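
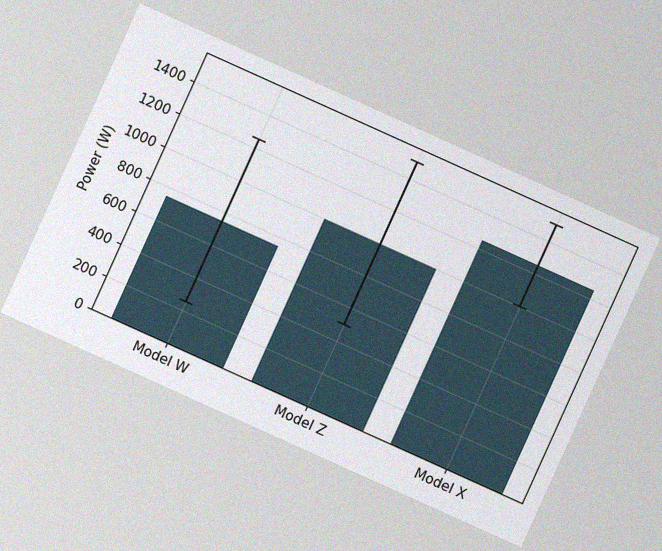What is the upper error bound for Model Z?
1500W

The chart is tilted about 24° clockwise, with some photo noise. The Model Z bar's upper whisker reaches 1500W.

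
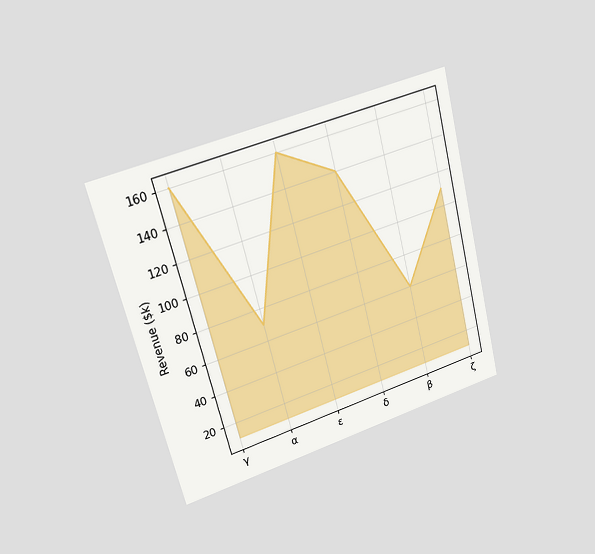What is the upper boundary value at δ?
The chart is tilted about 14° counter-clockwise and viewed at a slight angle. At δ the upper boundary is at $140k.

$140k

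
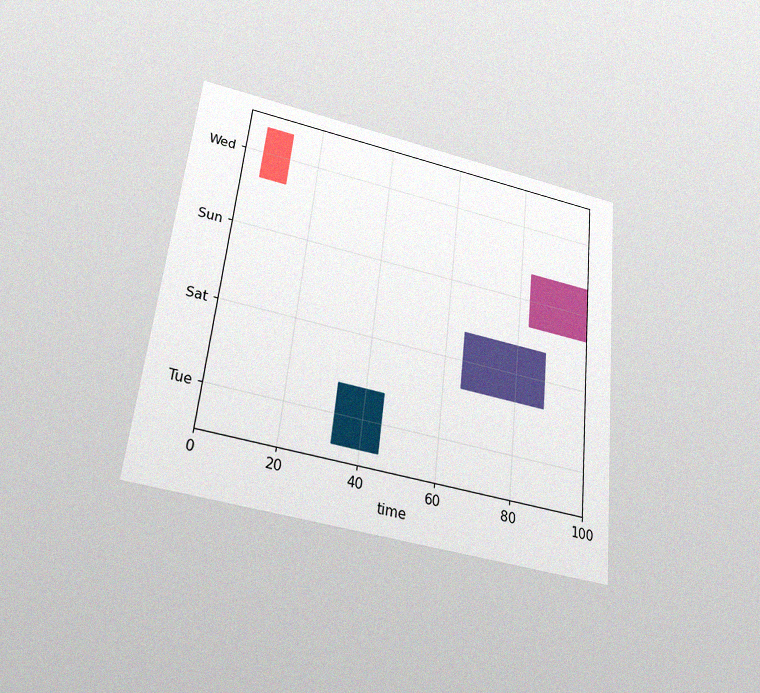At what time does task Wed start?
5

The chart is tilted about 6° clockwise and viewed slightly from below, with some photo noise. The Wed bar begins at t=5.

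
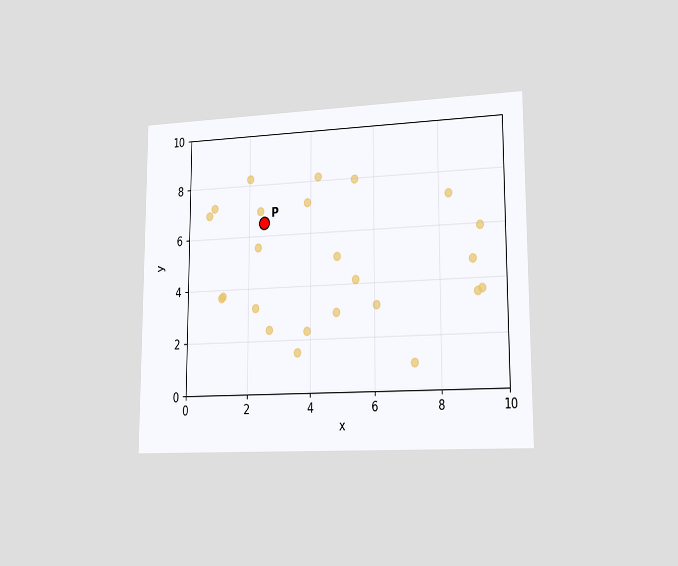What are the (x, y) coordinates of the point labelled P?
The chart is viewed slightly from the right. Following the gridlines from P to each axis, P sits at (2.5, 6.5).

(2.5, 6.5)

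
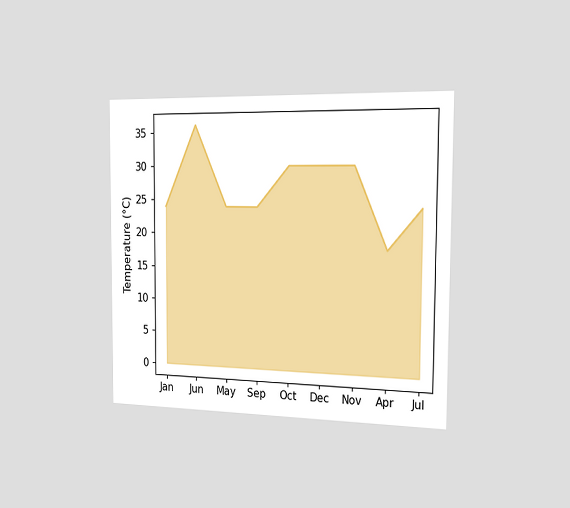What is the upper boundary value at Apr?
18°C

The chart is viewed slightly from the right. At Apr the upper boundary is at 18°C.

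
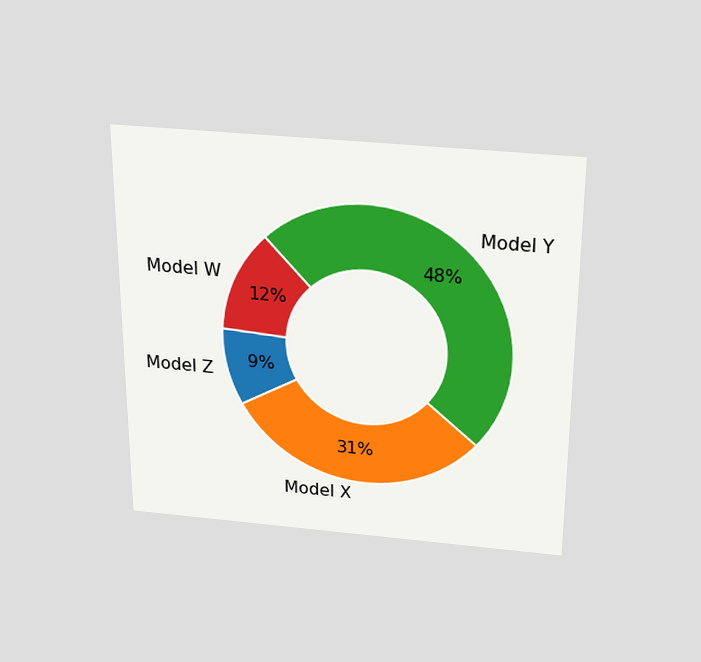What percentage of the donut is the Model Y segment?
The chart is viewed slightly from above. The Model Y segment takes up 48% of the ring.

48%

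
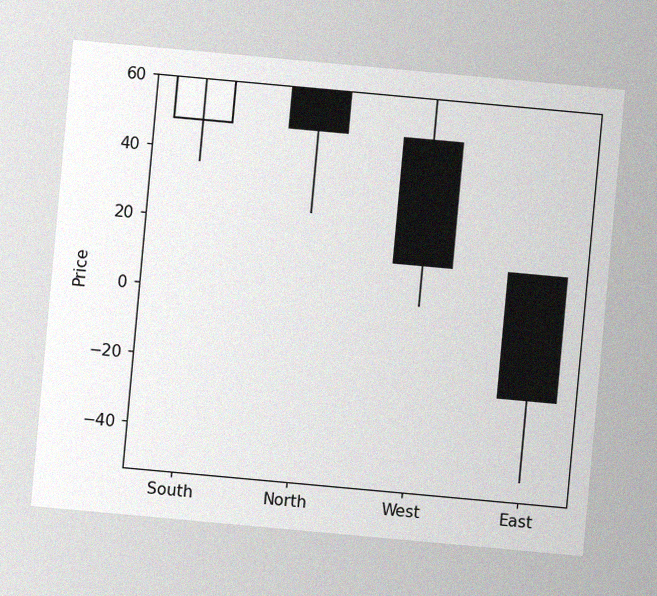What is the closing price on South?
The chart is tilted about 5° clockwise, with some photo noise. The South candle closes at 60.

60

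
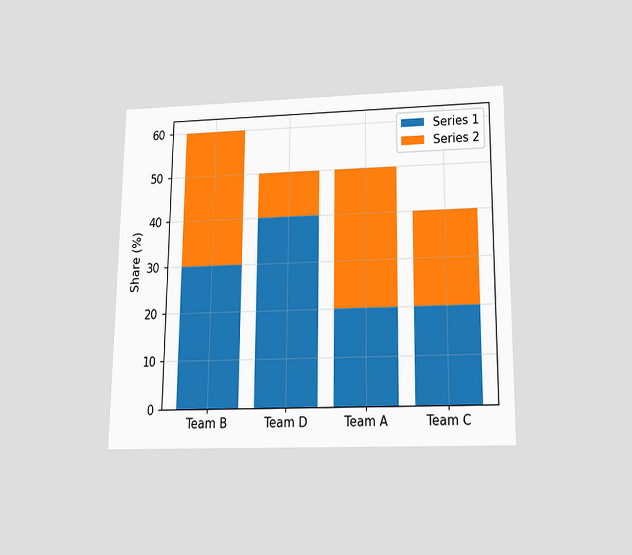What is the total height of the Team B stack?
60%

The chart is viewed slightly from below. The Team B stack's top reaches 60% on the y-axis.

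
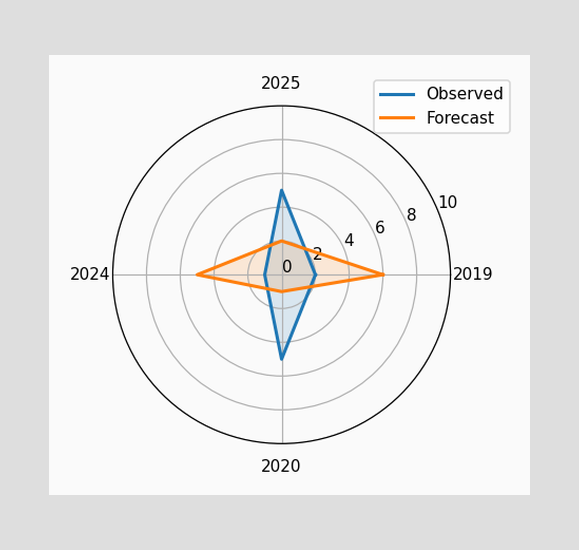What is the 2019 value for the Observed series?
2

On the 2019 axis, Observed reaches 2.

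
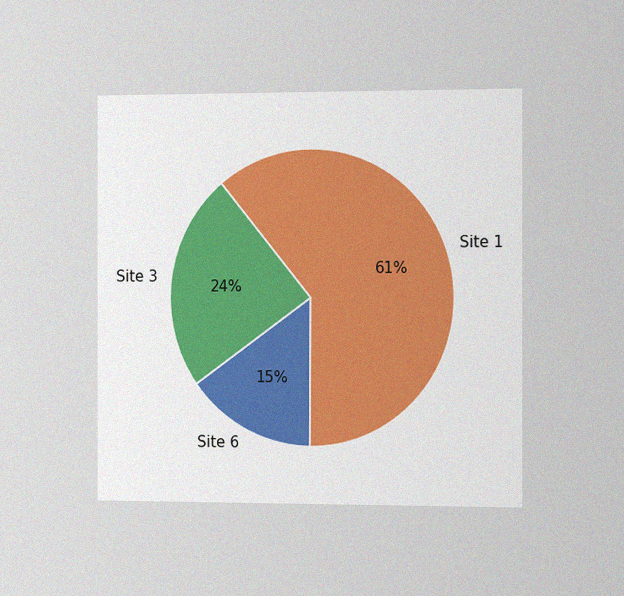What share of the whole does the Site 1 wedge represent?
61%

The chart is viewed at a slight angle, with some photo noise. The Site 1 slice takes up 61% of the pie.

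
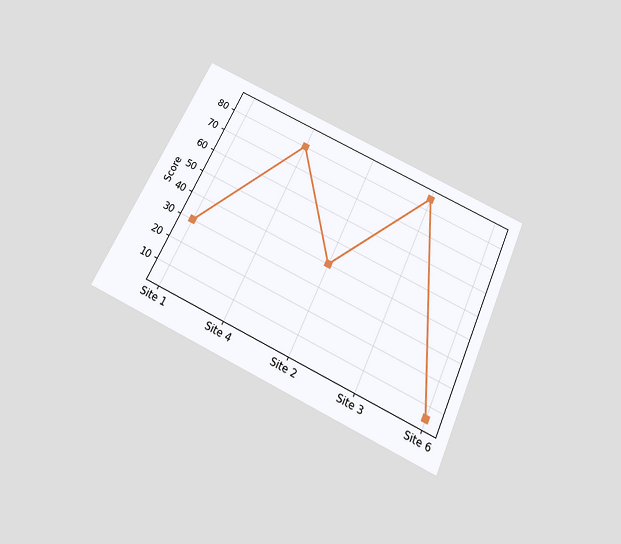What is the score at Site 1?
The chart is tilted about 25° clockwise and viewed slightly from below. At Site 1, the line is at 30.

30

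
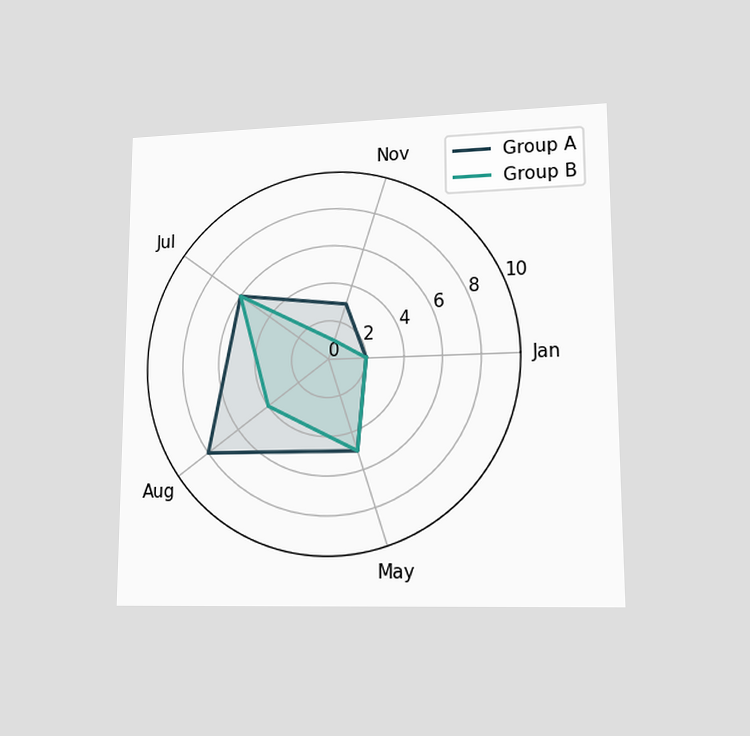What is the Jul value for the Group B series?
6

The chart is viewed at a slight angle. On the Jul axis, Group B reaches 6.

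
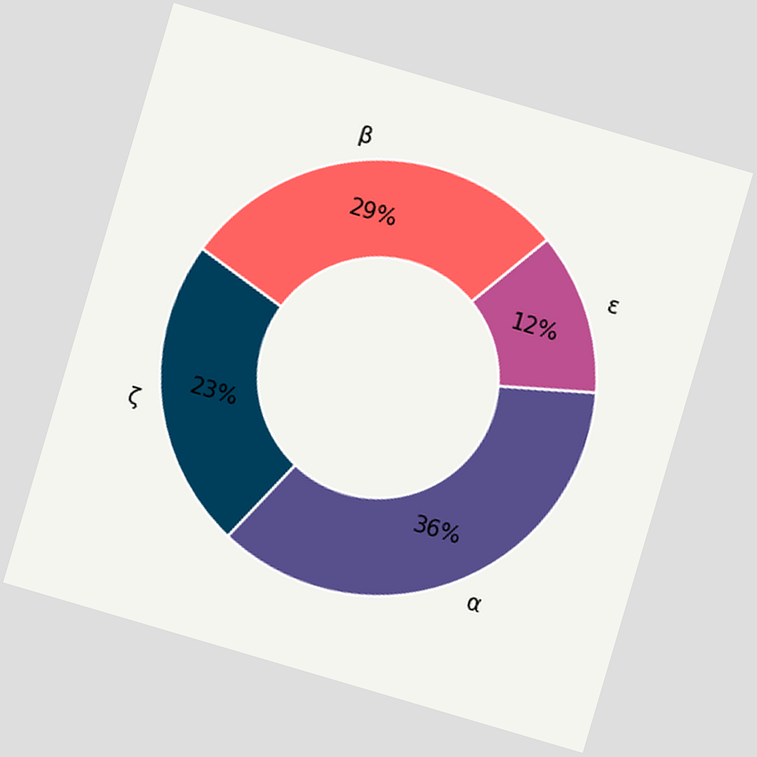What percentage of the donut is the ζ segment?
23%

The chart is tilted about 16° clockwise. The ζ segment takes up 23% of the ring.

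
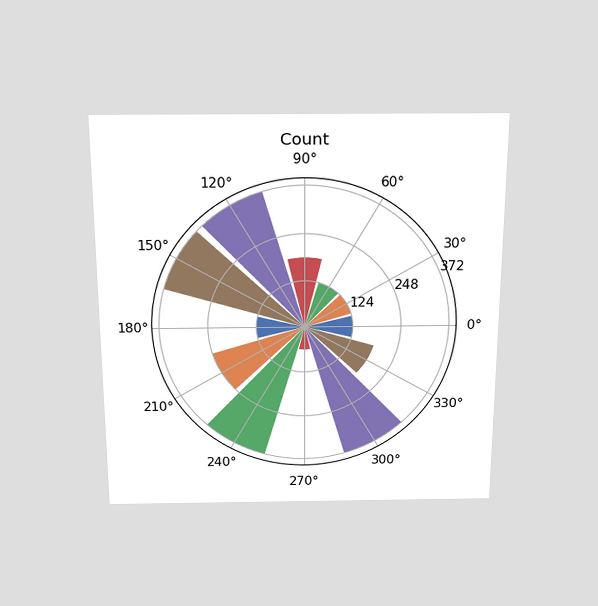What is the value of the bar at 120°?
The chart is viewed slightly from above. The bar at 120° reaches 372 on the radial axis.

372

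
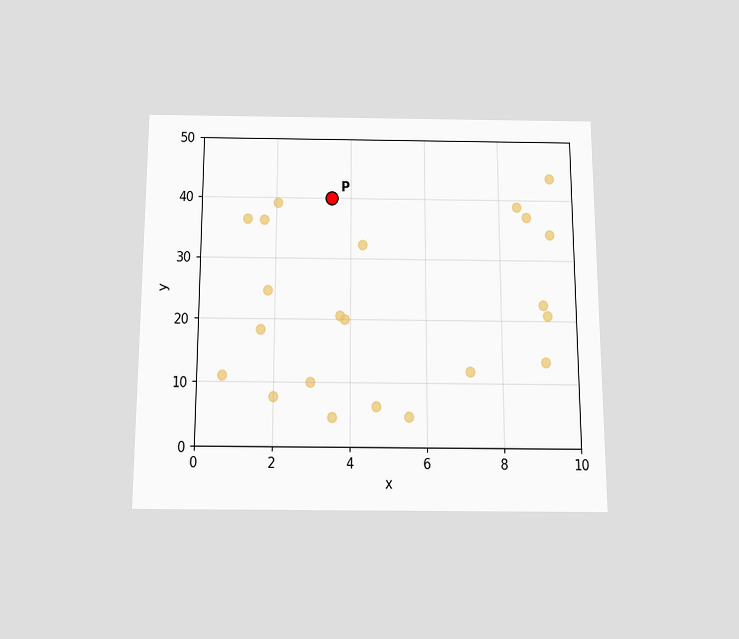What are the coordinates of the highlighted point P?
(3.5, 40)

The chart is viewed slightly from below. Following the gridlines from P to each axis, P sits at (3.5, 40).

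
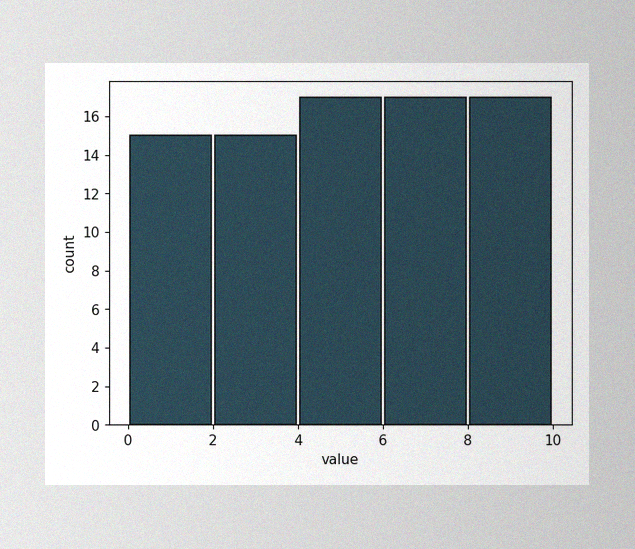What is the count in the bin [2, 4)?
15

The image has some photo noise and uneven lighting. The [2, 4) bin has height 15.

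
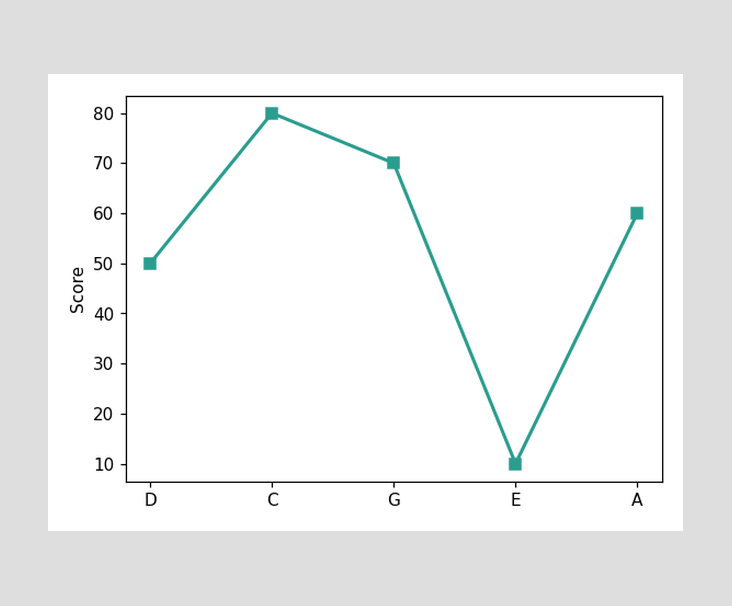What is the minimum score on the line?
10

The lowest point is at E, and reading across to the y-axis gives 10.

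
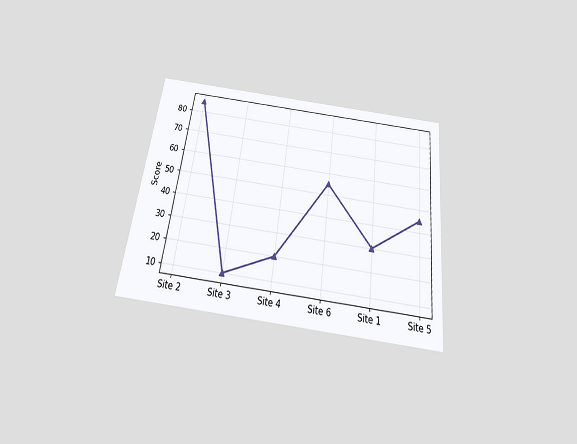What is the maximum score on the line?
85

The chart is tilted about 7° clockwise and viewed slightly from below. The highest point is at Site 2, and reading across to the y-axis gives 85.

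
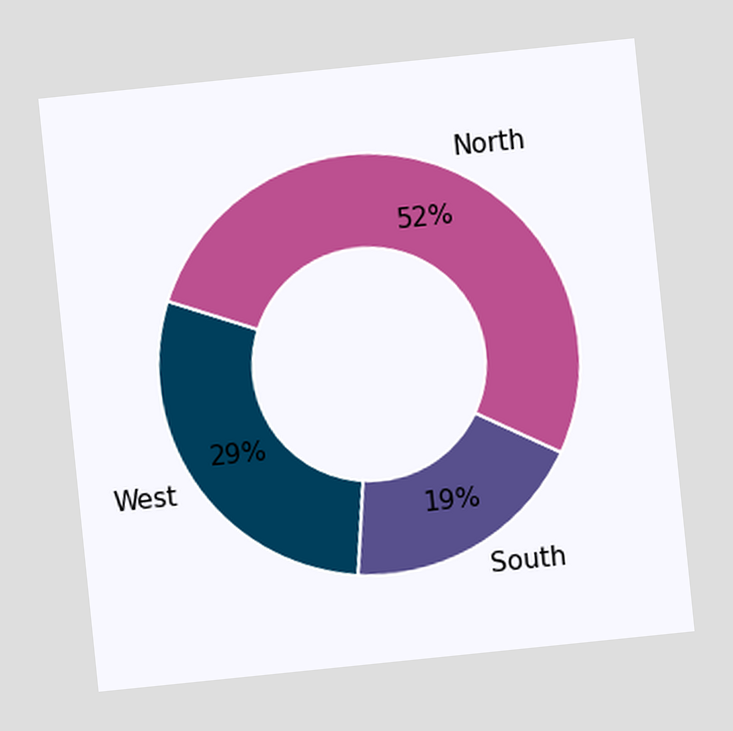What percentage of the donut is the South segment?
The chart is tilted about 6° counter-clockwise. The South segment takes up 19% of the ring.

19%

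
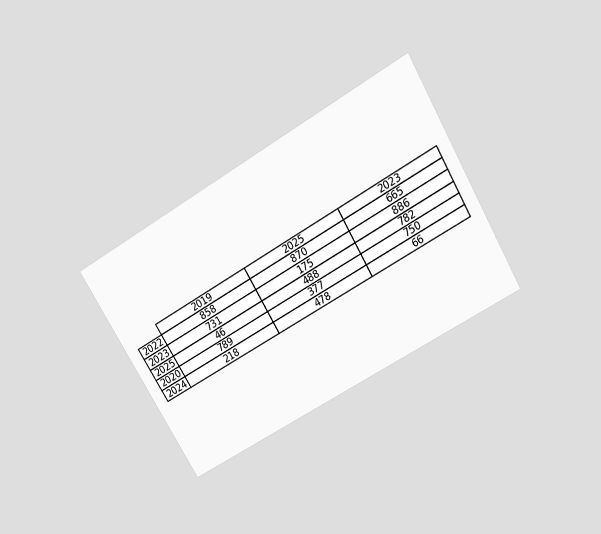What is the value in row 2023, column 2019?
731

The chart is tilted about 30° counter-clockwise and viewed slightly from above. The (2023, 2019) cell reads 731.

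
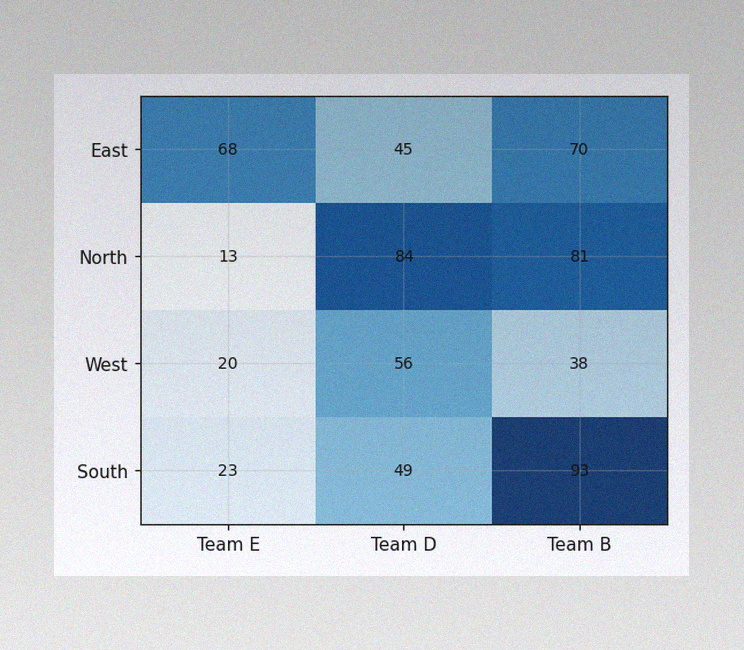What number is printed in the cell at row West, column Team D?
The image has some photo noise and uneven lighting. The (West, Team D) cell reads 56.

56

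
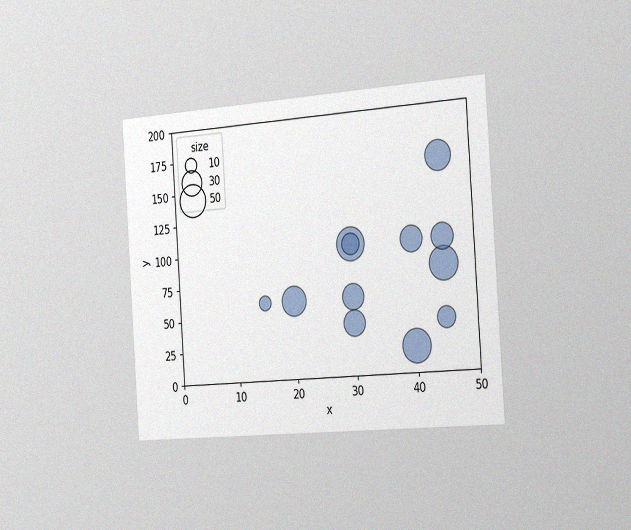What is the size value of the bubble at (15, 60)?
10

The chart is tilted about 4° counter-clockwise and viewed slightly from the right, with some photo noise. Matching the bubble at (15, 60) against the size legend gives 10.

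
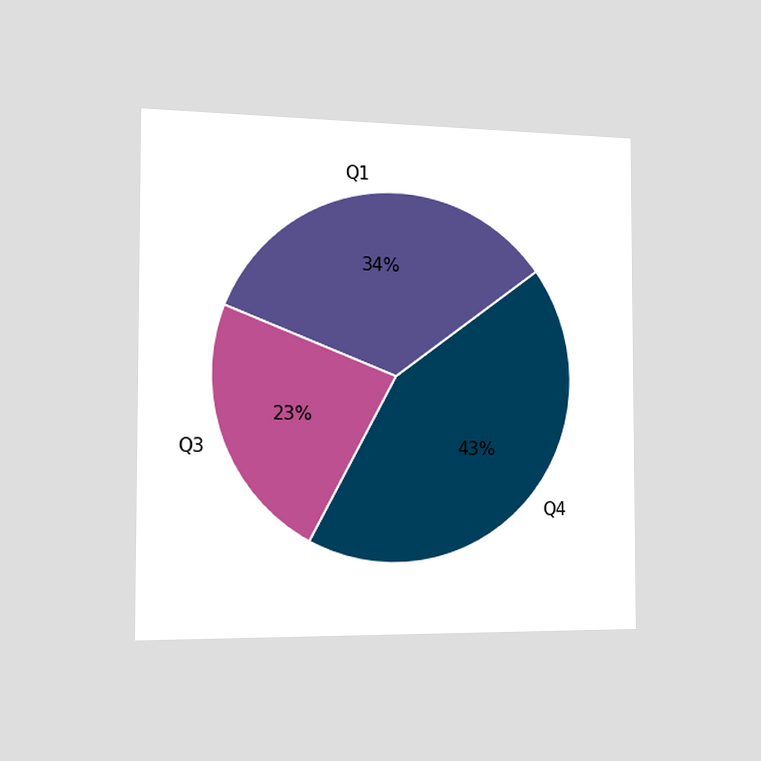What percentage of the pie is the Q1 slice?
The chart is viewed slightly from the left. The Q1 slice takes up 34% of the pie.

34%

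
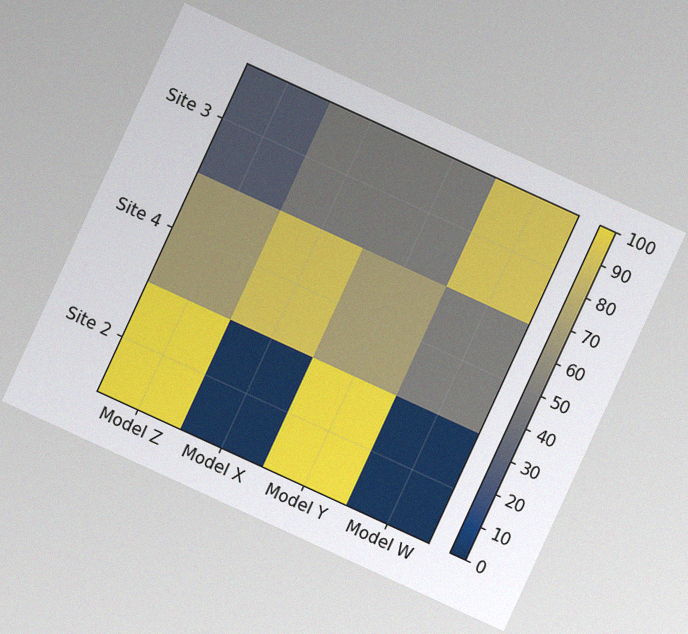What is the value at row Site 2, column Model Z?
100

The chart is tilted about 25° clockwise, with some photo noise. Matching cell (Site 2, Model Z) against the colorbar gives 100.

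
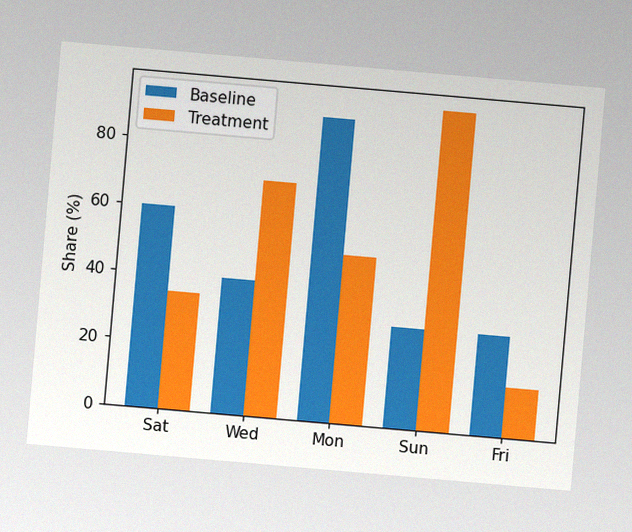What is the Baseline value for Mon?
The chart is tilted about 5° clockwise, with some photo noise. The Baseline bar at Mon reaches 90% on the y-axis.

90%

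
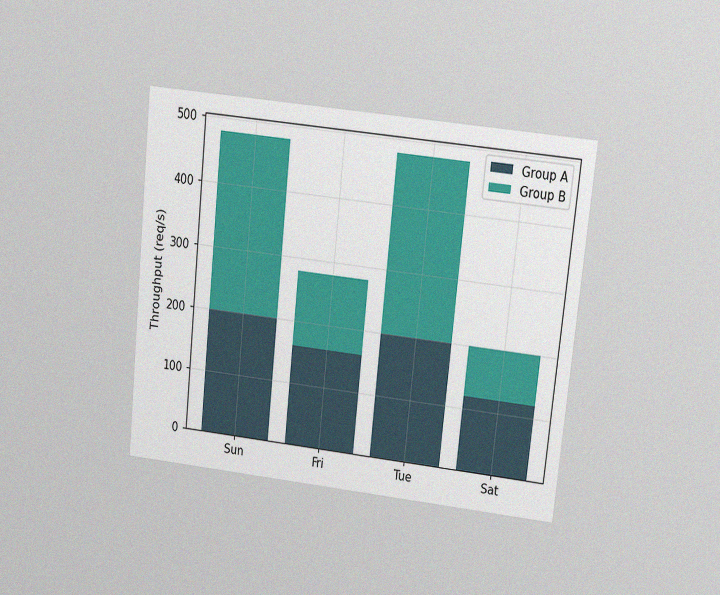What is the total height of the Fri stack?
The chart is tilted about 6° clockwise and viewed at a slight angle, with some photo noise. The Fri stack's top reaches 280req/s on the y-axis.

280req/s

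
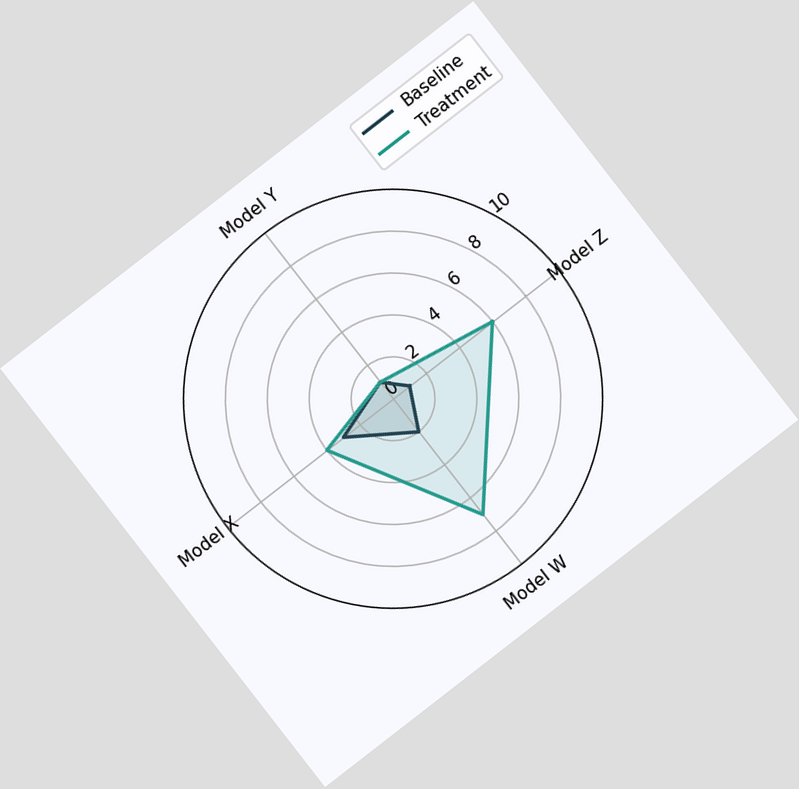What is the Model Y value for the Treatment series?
The chart is tilted about 38° counter-clockwise. On the Model Y axis, Treatment reaches 1.

1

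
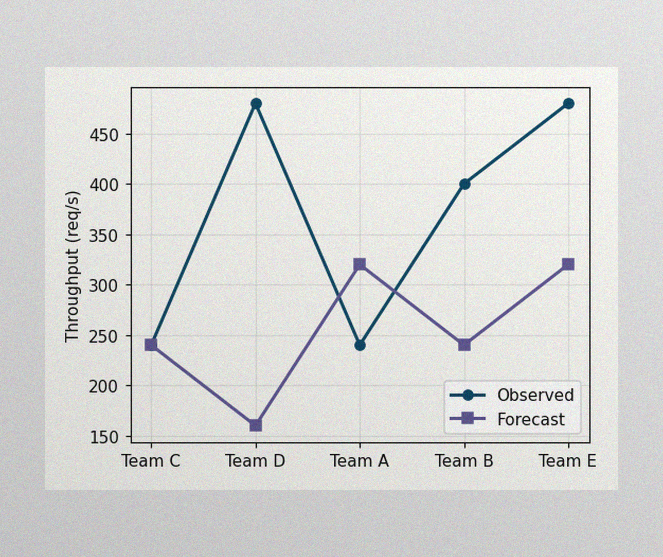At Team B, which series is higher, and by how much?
The image has some photo noise and uneven lighting. At Team B, Observed sits above the other line by 160req/s.

Observed, by 160req/s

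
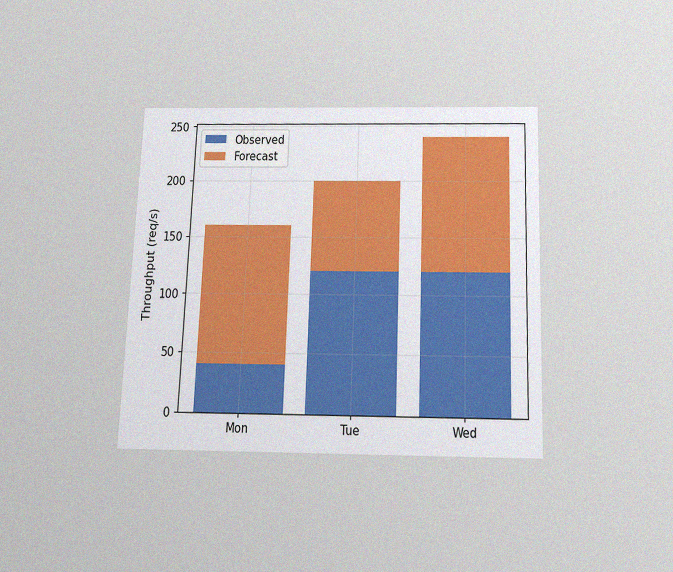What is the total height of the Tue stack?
The chart is tilted about 2° clockwise and viewed slightly from below, with some photo noise. The Tue stack's top reaches 200req/s on the y-axis.

200req/s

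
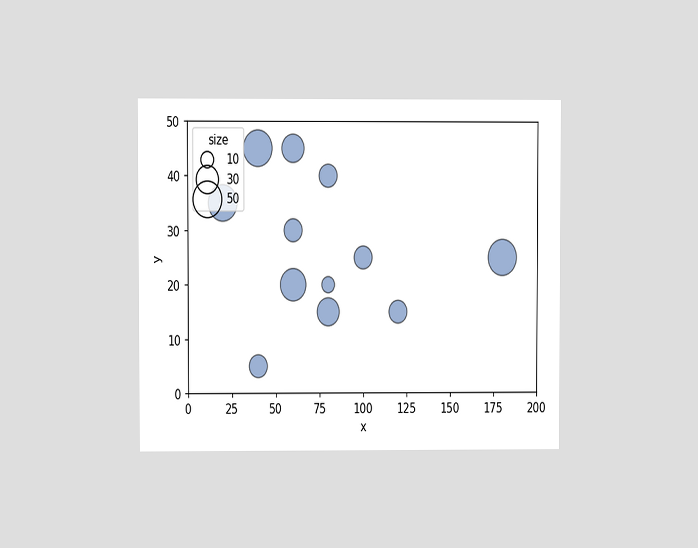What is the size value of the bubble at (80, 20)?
The chart is viewed at a slight angle. Matching the bubble at (80, 20) against the size legend gives 10.

10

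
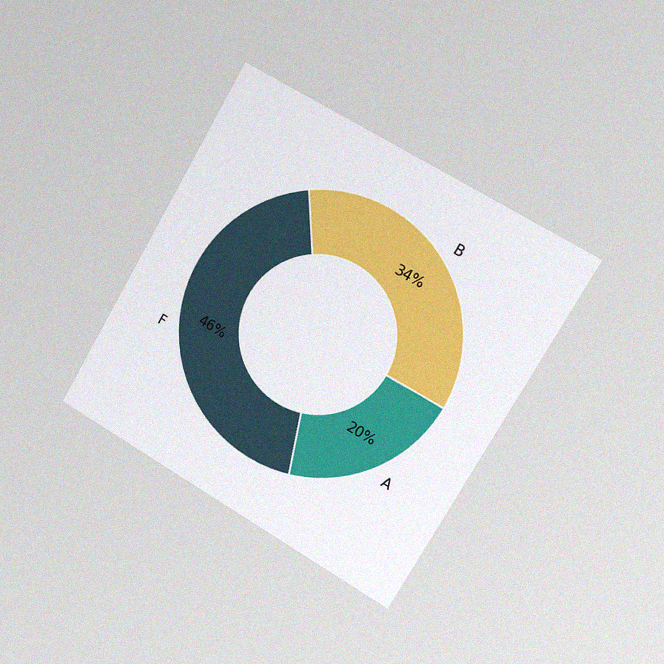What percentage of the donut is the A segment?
The chart is tilted about 30° clockwise and viewed slightly from the right, with some photo noise. The A segment takes up 20% of the ring.

20%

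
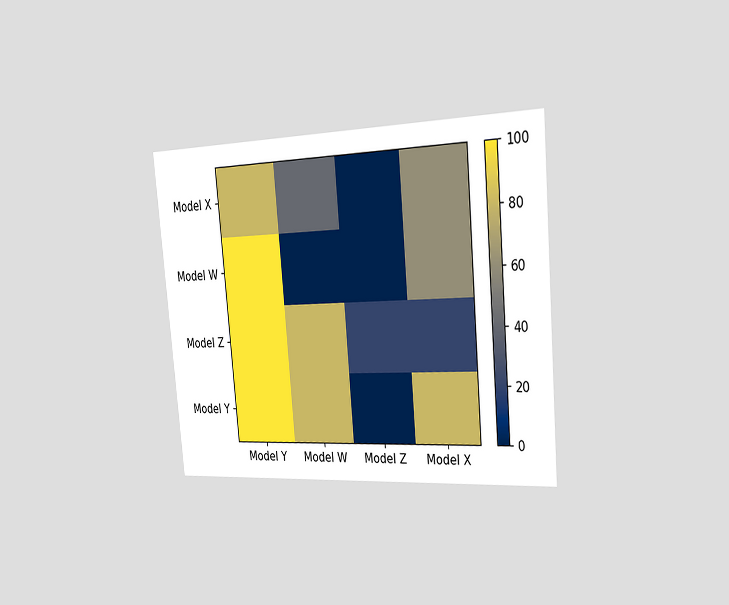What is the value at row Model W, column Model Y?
100

The chart is tilted about 5° counter-clockwise and viewed slightly from the right. Matching cell (Model W, Model Y) against the colorbar gives 100.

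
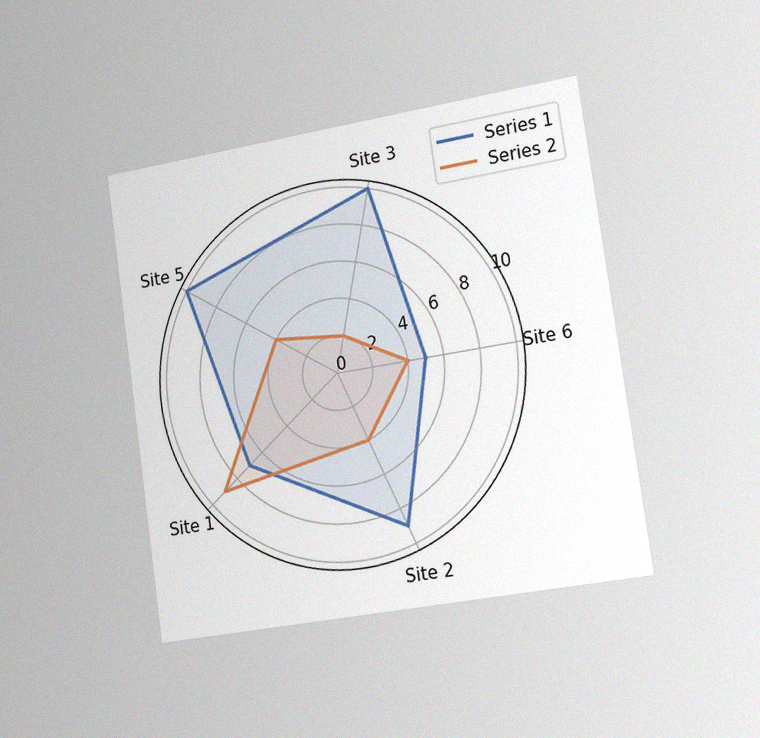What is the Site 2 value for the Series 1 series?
The chart is tilted about 8° counter-clockwise and viewed slightly from the right, with some photo noise. On the Site 2 axis, Series 1 reaches 9.

9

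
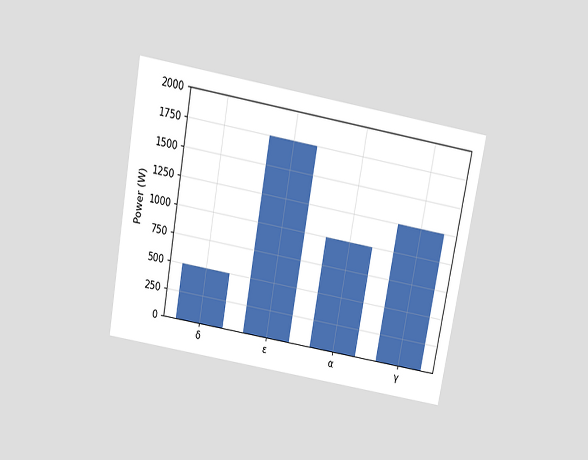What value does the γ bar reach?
1250W

The chart is tilted about 10° clockwise and viewed slightly from above. Reading along the chart's y-axis, the γ bar reaches 1250W.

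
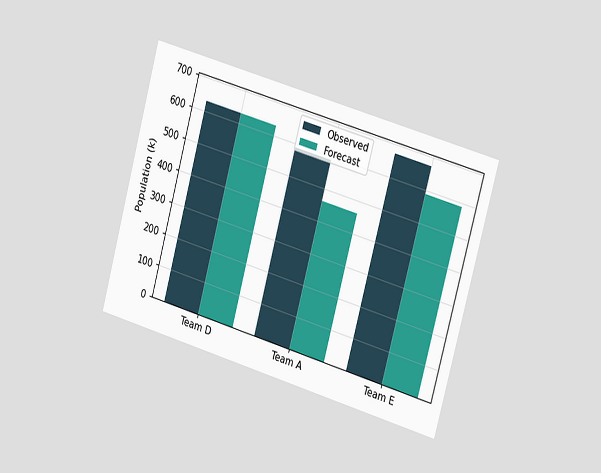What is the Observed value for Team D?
The chart is tilted about 16° clockwise and viewed slightly from the right. The Observed bar at Team D reaches 630k on the y-axis.

630k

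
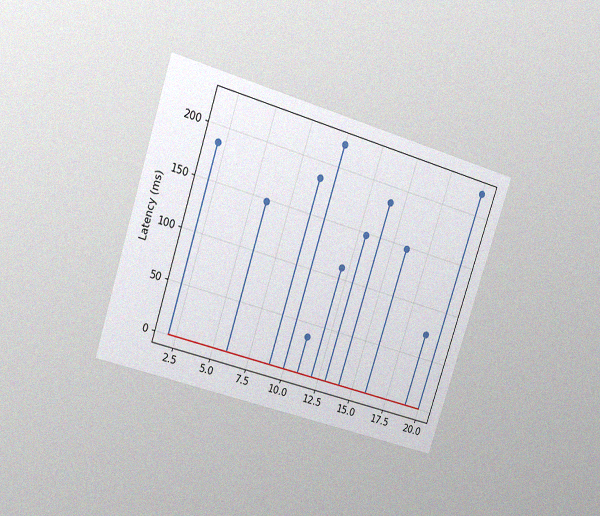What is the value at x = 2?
The chart is tilted about 18° clockwise and viewed at a slight angle, with some photo noise. The stem at x=2 reaches 185ms.

185ms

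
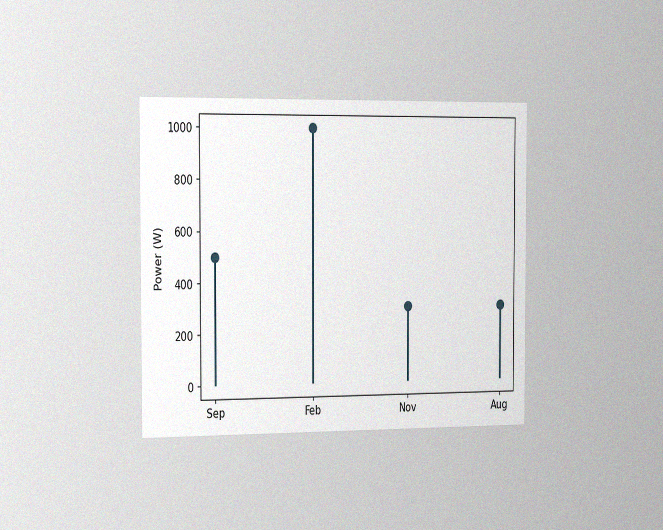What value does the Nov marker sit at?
300W

The chart is viewed slightly from the left, with some photo noise. The Nov marker sits at 300W.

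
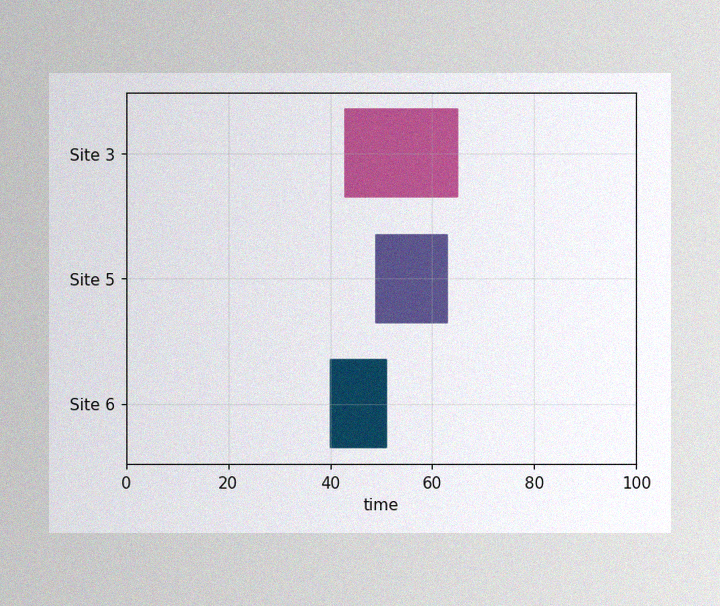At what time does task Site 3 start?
43

The image has some photo noise and uneven lighting. The Site 3 bar begins at t=43.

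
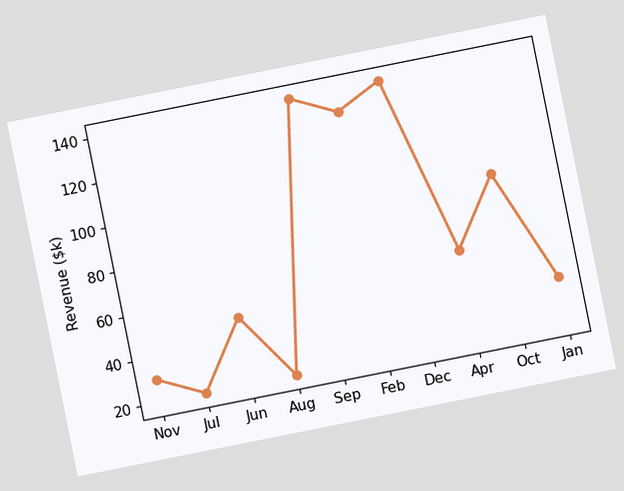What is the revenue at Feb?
The chart is tilted about 11° counter-clockwise. At Feb, the line is at $130k.

$130k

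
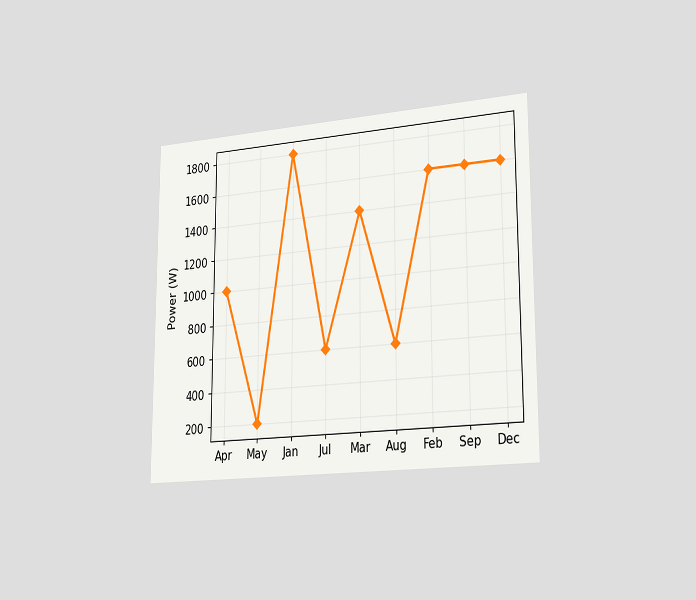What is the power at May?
The chart is viewed slightly from the right. At May, the line is at 200W.

200W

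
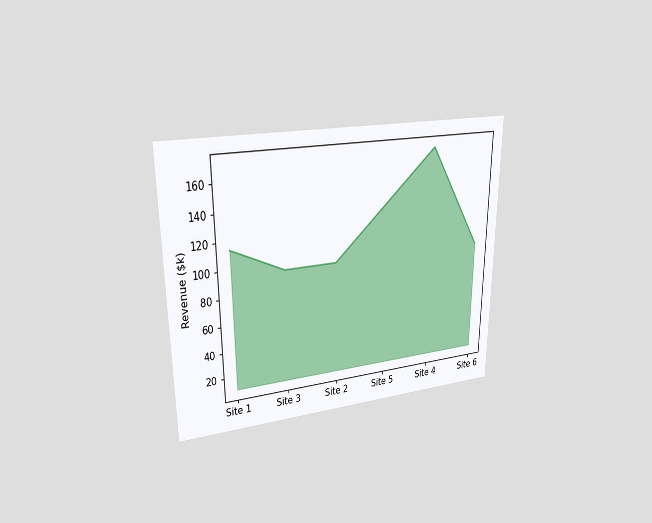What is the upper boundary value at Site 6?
The chart is viewed at a slight angle. At Site 6 the upper boundary is at $95k.

$95k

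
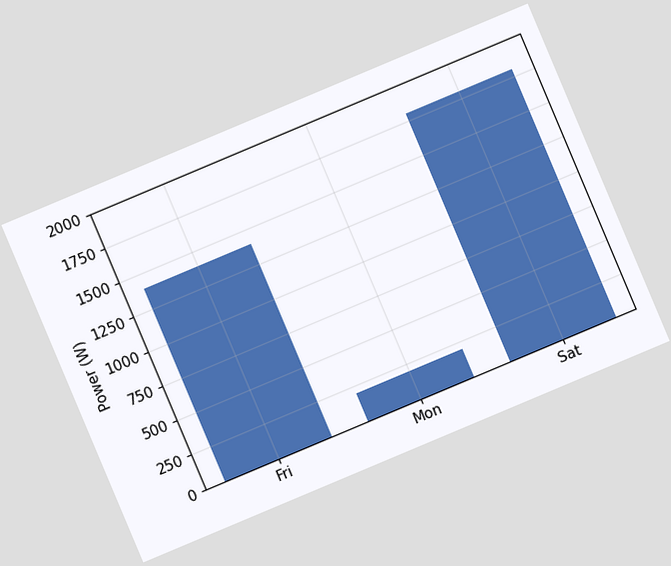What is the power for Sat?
1800W

The chart is tilted about 23° counter-clockwise. Reading along the chart's y-axis, the Sat bar reaches 1800W.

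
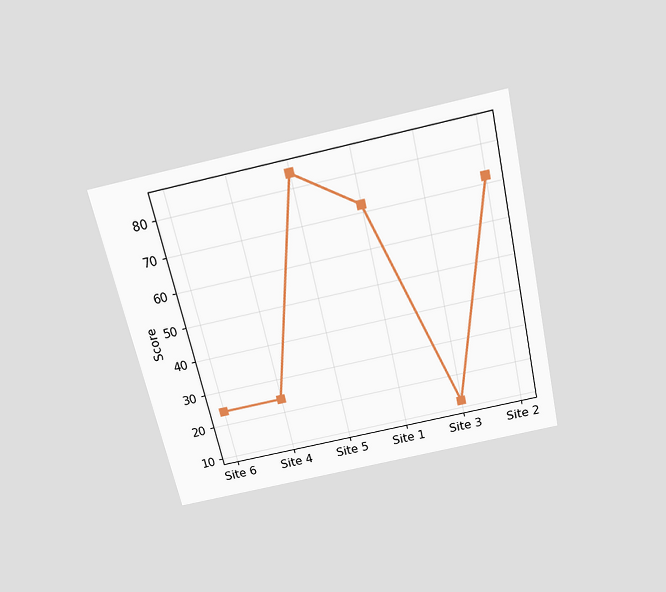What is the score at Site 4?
The chart is tilted about 13° counter-clockwise and viewed slightly from above. At Site 4, the line is at 24.

24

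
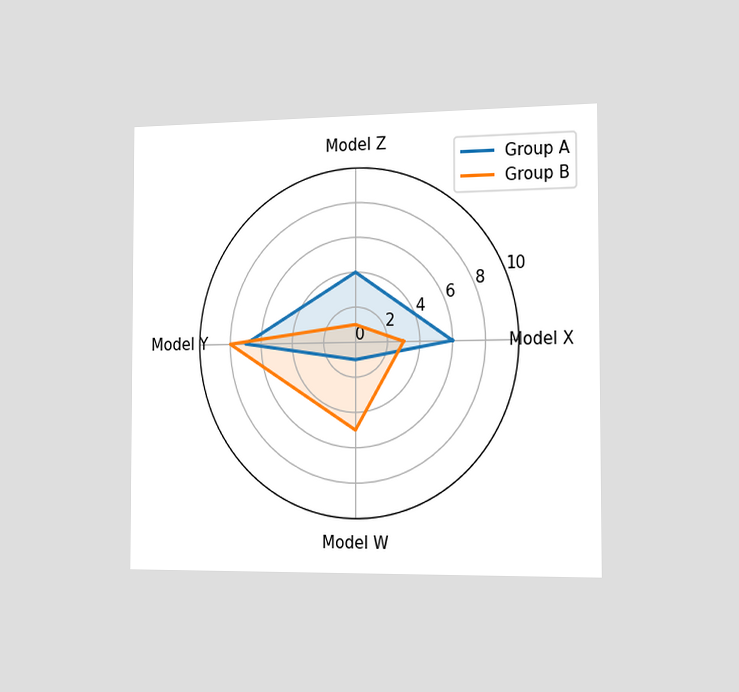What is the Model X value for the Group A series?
The chart is viewed slightly from the right. On the Model X axis, Group A reaches 6.

6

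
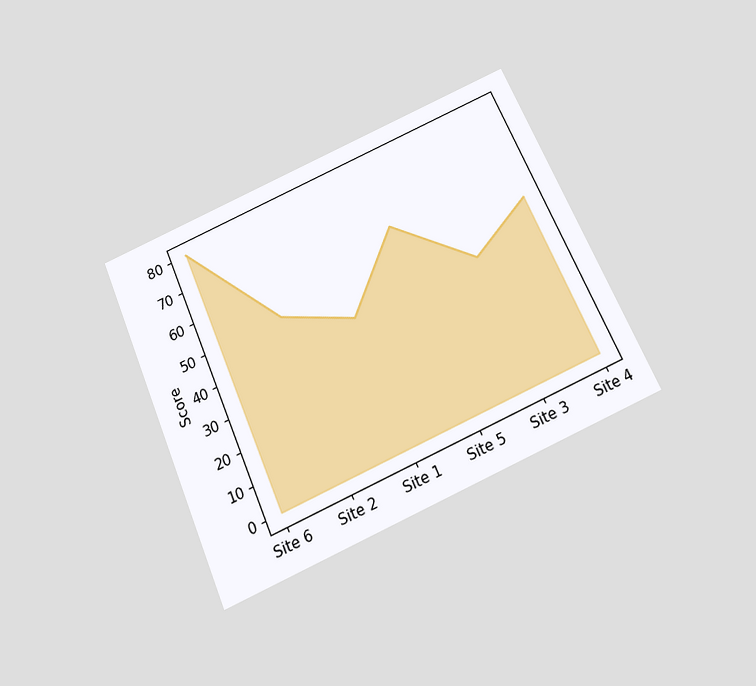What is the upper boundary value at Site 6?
80

The chart is tilted about 24° counter-clockwise and viewed slightly from below. At Site 6 the upper boundary is at 80.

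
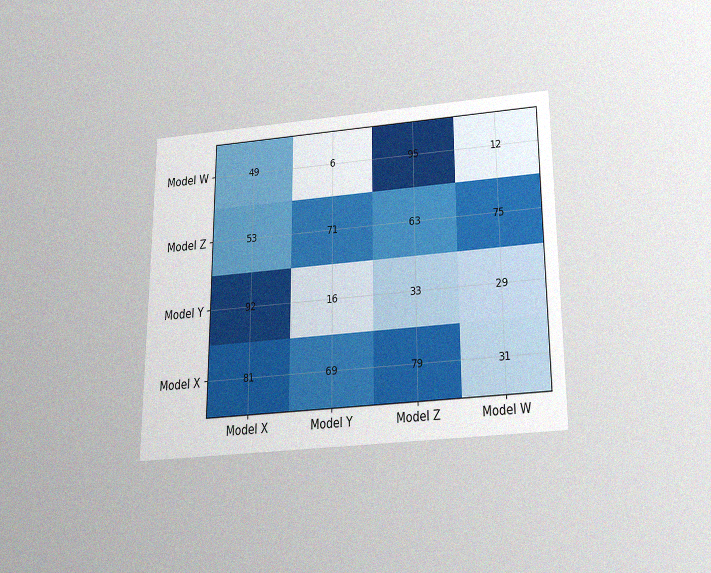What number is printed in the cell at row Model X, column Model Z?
79

The chart is viewed slightly from below, with some photo noise. The (Model X, Model Z) cell reads 79.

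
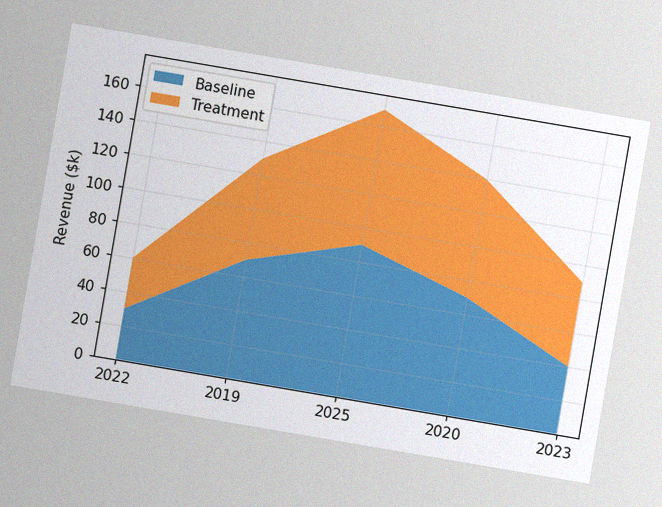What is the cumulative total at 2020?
The chart is tilted about 10° clockwise, with some photo noise. The stacked total at 2020 reaches $140k.

$140k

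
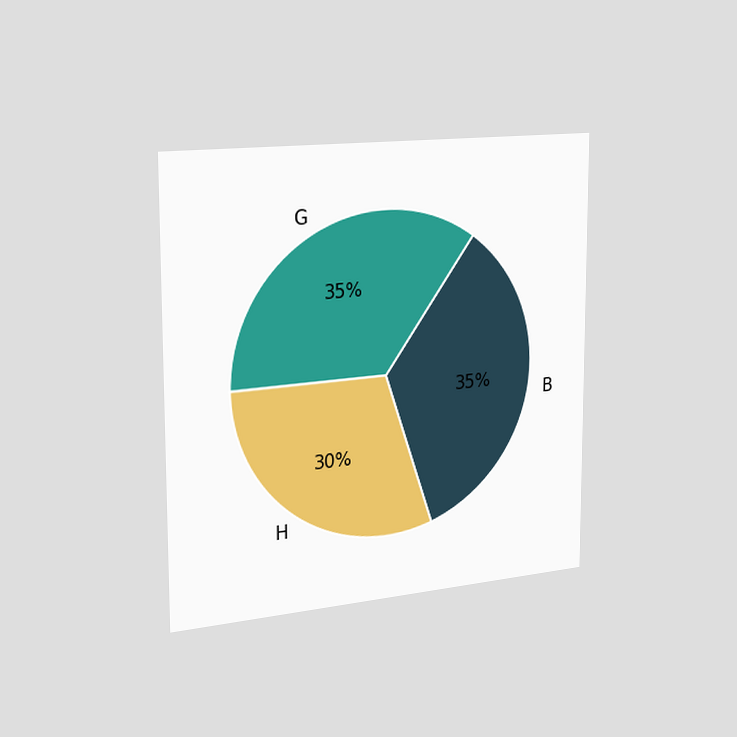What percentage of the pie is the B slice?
35%

The chart is viewed slightly from the left. The B slice takes up 35% of the pie.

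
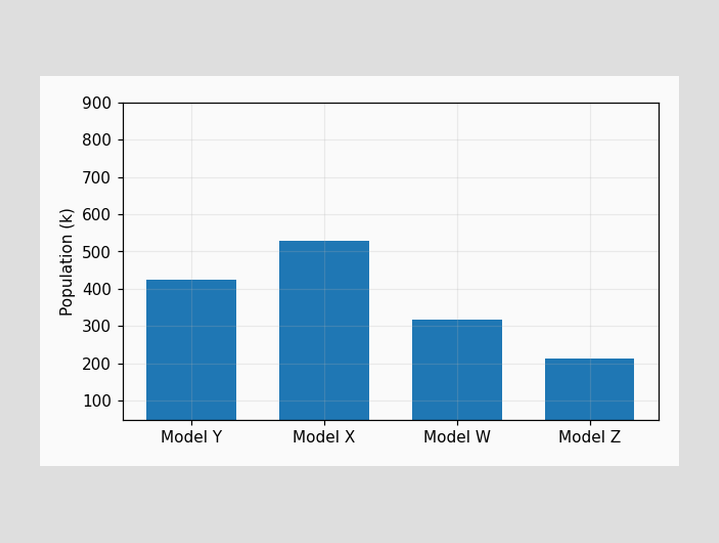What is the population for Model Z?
212k

Reading along the chart's y-axis, the Model Z bar reaches 212k.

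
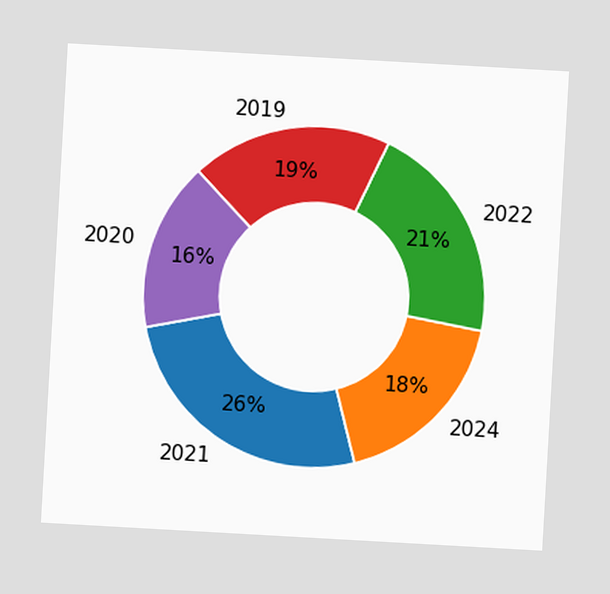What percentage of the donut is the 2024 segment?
The chart is tilted about 3° clockwise. The 2024 segment takes up 18% of the ring.

18%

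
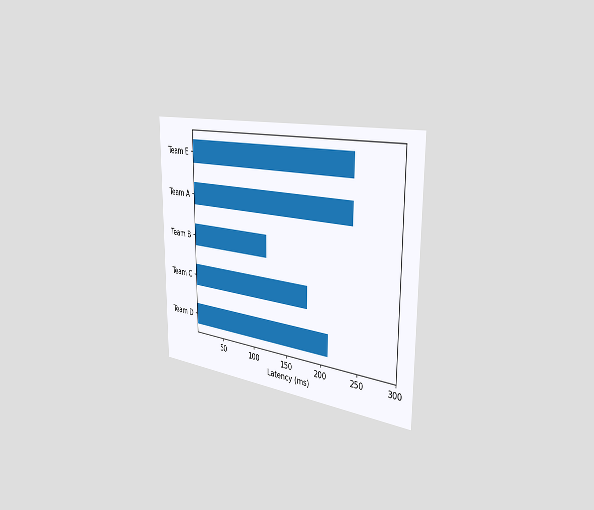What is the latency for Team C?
180ms

The chart is viewed slightly from the right. Reading along the chart's x-axis, the Team C bar reaches 180ms.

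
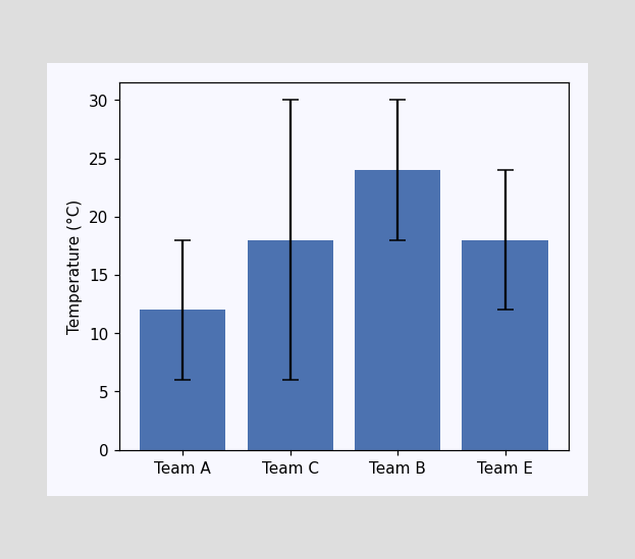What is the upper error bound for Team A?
18°C

The Team A bar's upper whisker reaches 18°C.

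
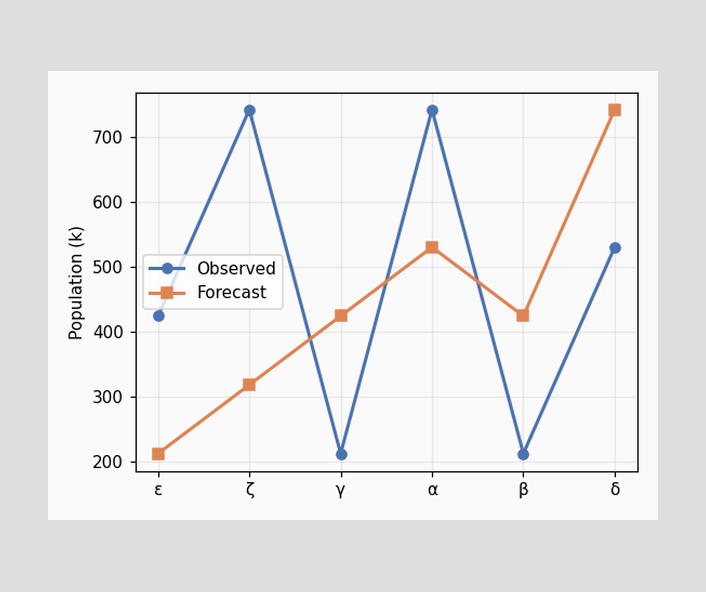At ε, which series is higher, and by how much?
At ε, Observed sits above the other line by 212k.

Observed, by 212k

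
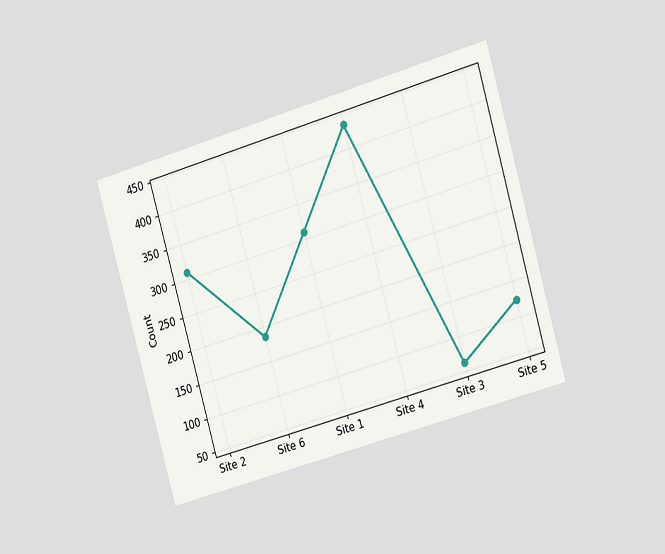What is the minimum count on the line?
The chart is tilted about 16° counter-clockwise and viewed slightly from the right. The lowest point is at Site 3, and reading across to the y-axis gives 62.

62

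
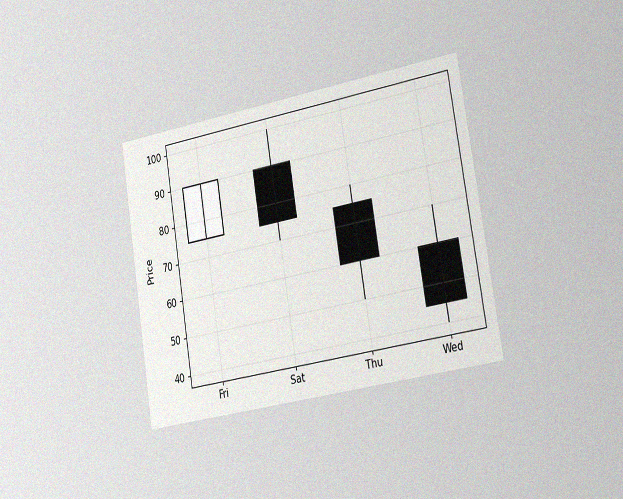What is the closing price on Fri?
90

The chart is tilted about 9° counter-clockwise and viewed slightly from the right, with some photo noise. The Fri candle closes at 90.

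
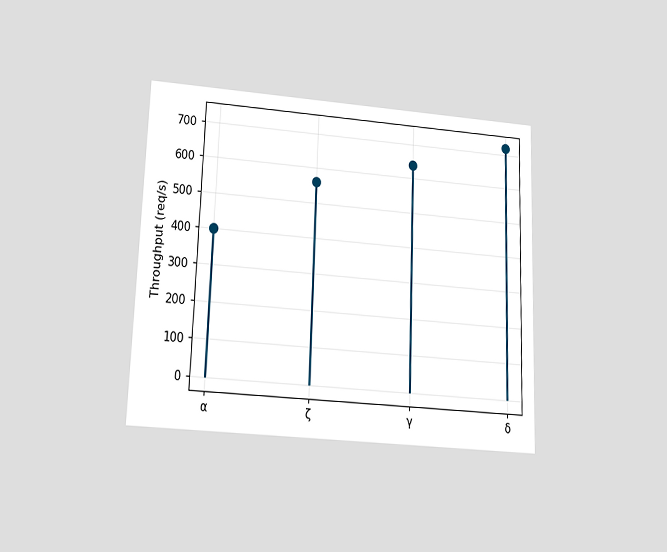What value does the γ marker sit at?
640req/s

The chart is tilted about 2° clockwise and viewed slightly from below. The γ marker sits at 640req/s.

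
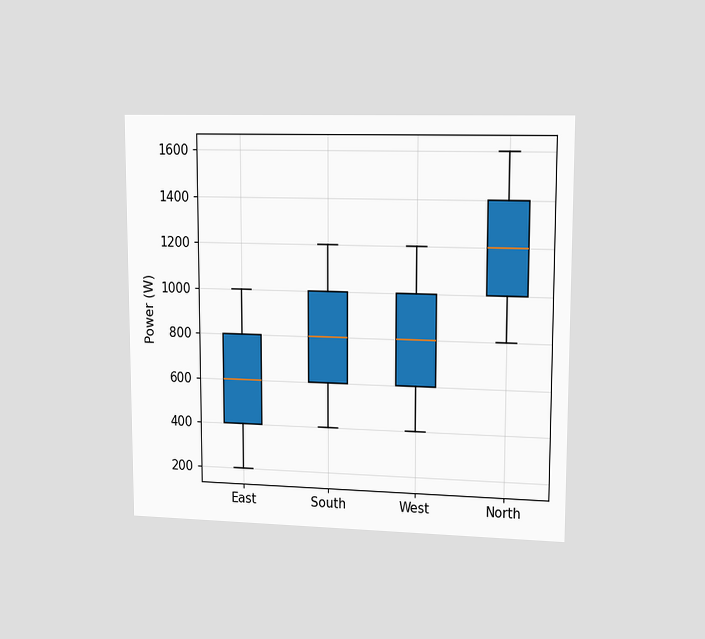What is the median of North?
The chart is viewed slightly from the right. The median line in the North box sits at 1200W.

1200W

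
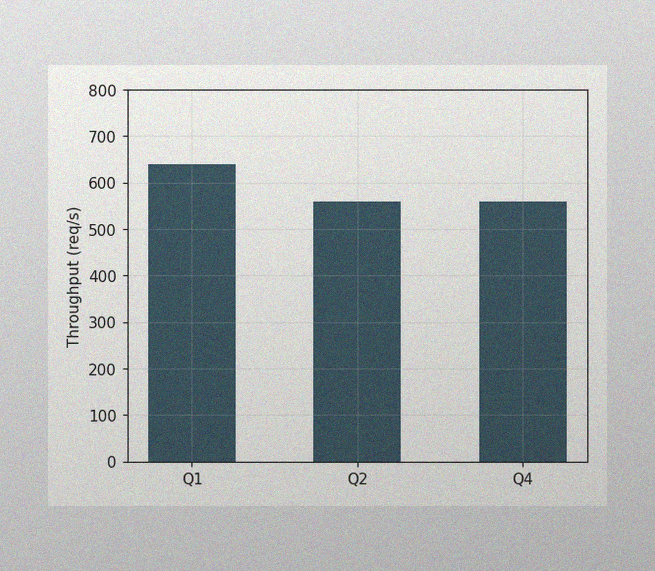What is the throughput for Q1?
The image has some photo noise and uneven lighting. Reading along the chart's y-axis, the Q1 bar reaches 640req/s.

640req/s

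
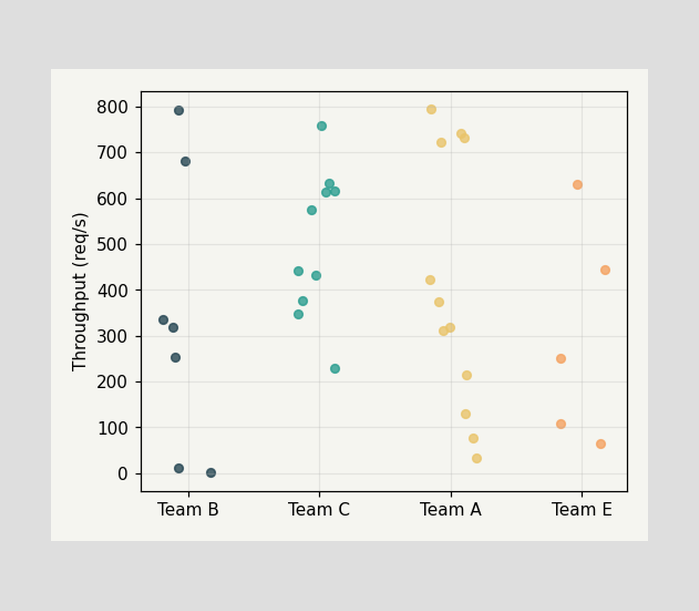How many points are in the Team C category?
Counting the markers in the Team C column gives 10.

10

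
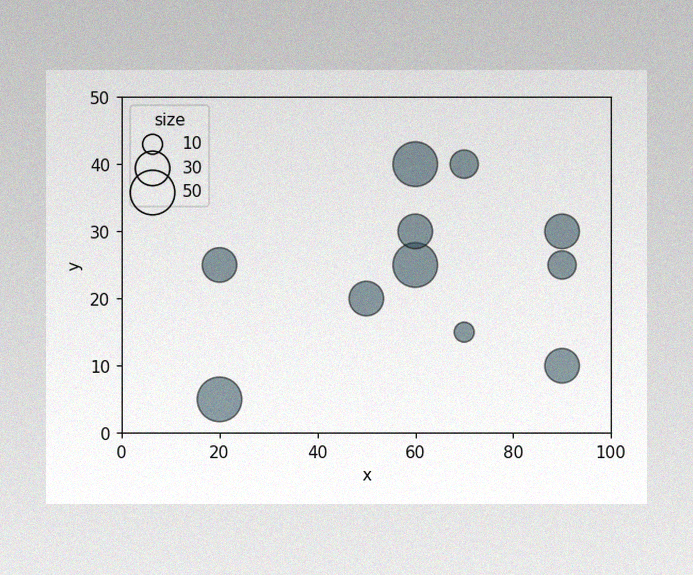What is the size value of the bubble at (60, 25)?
50

The image has some photo noise and uneven lighting. Matching the bubble at (60, 25) against the size legend gives 50.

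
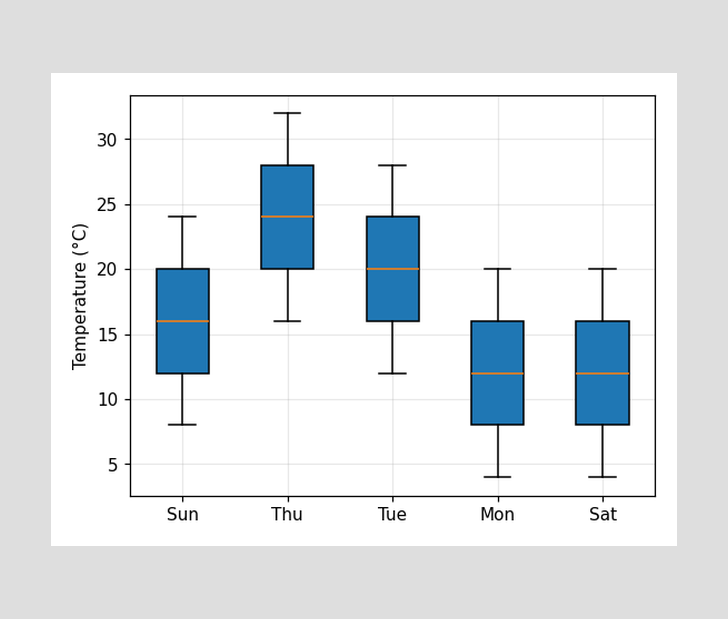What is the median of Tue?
The median line in the Tue box sits at 20°C.

20°C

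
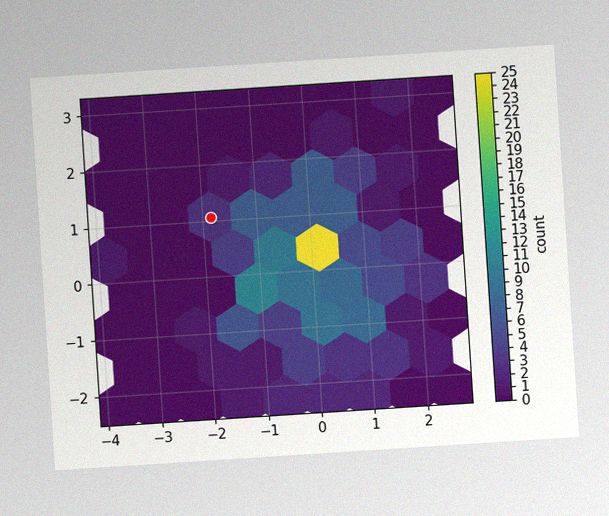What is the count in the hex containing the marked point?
The chart is tilted about 4° counter-clockwise, with some photo noise. The marked hex reads 3 on the colorbar.

3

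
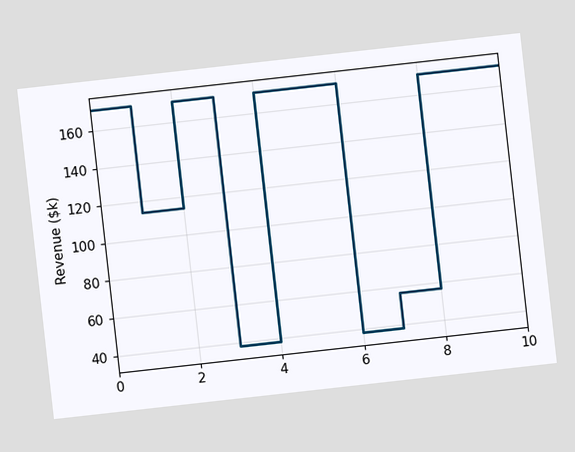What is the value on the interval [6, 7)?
The chart is tilted about 6° counter-clockwise. On [6, 7) the step sits at $38k.

$38k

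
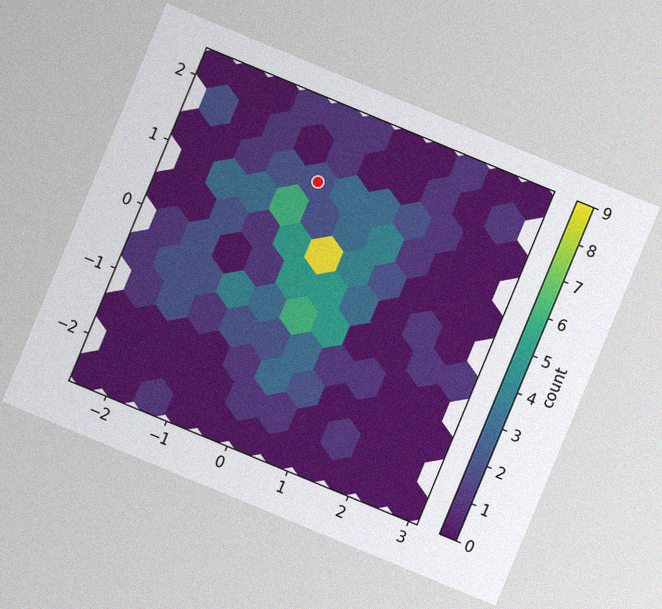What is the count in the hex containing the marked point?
The chart is tilted about 22° clockwise, with some photo noise. The marked hex reads 2 on the colorbar.

2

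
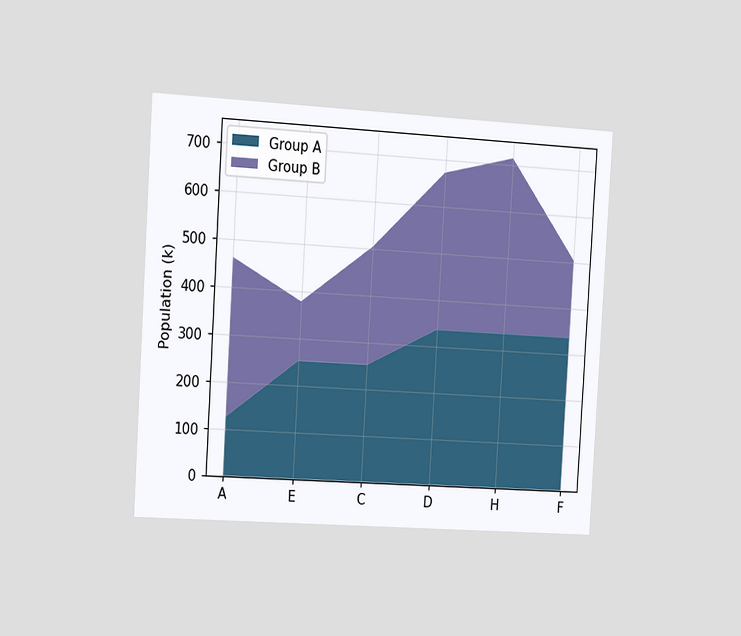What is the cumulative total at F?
The chart is tilted about 3° clockwise and viewed slightly from the left. The stacked total at F reaches 504k.

504k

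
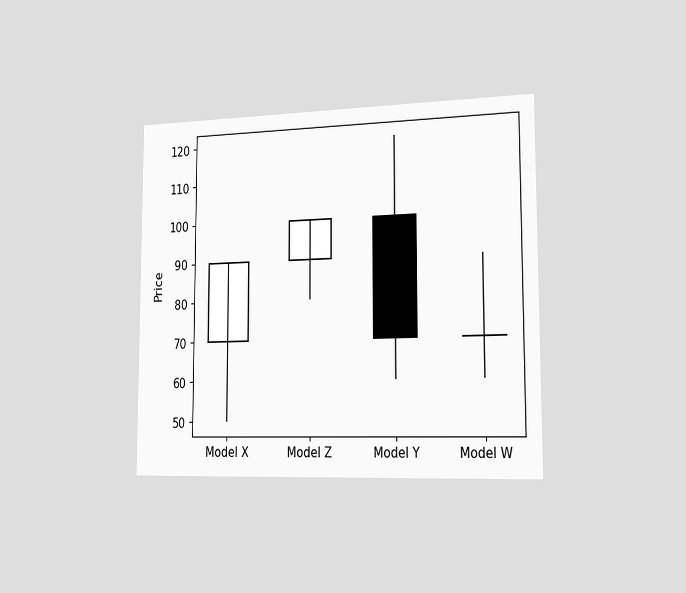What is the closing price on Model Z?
100

The chart is viewed slightly from the right. The Model Z candle closes at 100.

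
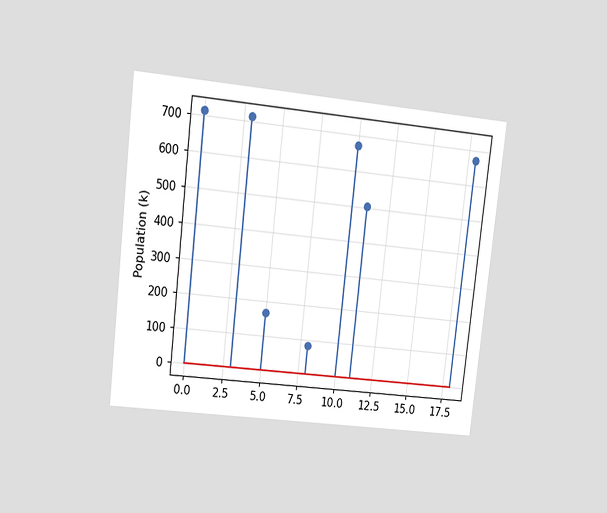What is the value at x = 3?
The chart is tilted about 7° clockwise and viewed at a slight angle. The stem at x=3 reaches 714k.

714k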